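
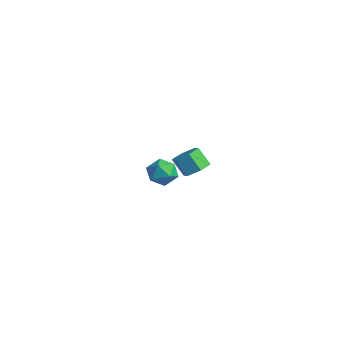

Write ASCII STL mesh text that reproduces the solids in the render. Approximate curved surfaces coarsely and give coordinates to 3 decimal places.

solid 
facet normal 0.541 0.264 -0.799
outer loop
vertex 3.751 -1.048 3.914
vertex 3.106 -0.861 3.539
vertex 3.472 -0.332 3.962
endloop
endfacet
facet normal 0.759 0.256 0.599
outer loop
vertex 3.751 -1.048 3.914
vertex 3.472 -0.332 3.962
vertex 3.14 -1.347 4.816
endloop
endfacet
facet normal 0.760 0.255 0.598
outer loop
vertex 3.14 -1.347 4.816
vertex 3.472 -0.332 3.962
vertex 2.861 -0.631 4.865
endloop
endfacet
facet normal -0.541 -0.265 0.798
outer loop
vertex 3.14 -1.347 4.816
vertex 2.861 -0.631 4.865
vertex 2.494 -1.159 4.441
endloop
endfacet
facet normal 0.541 0.264 -0.798
outer loop
vertex 3.472 -0.332 3.962
vertex 3.106 -0.861 3.539
vertex 2.827 -0.144 3.587
endloop
endfacet
facet normal 0.066 0.933 0.354
outer loop
vertex 3.472 -0.332 3.962
vertex 2.827 -0.144 3.587
vertex 2.861 -0.631 4.865
endloop
endfacet
facet normal 0.066 0.933 0.354
outer loop
vertex 2.861 -0.631 4.865
vertex 2.827 -0.144 3.587
vertex 2.215 -0.443 4.489
endloop
endfacet
facet normal -0.541 -0.264 0.798
outer loop
vertex 2.861 -0.631 4.865
vertex 2.215 -0.443 4.489
vertex 2.494 -1.159 4.441
endloop
endfacet
facet normal 0.541 0.264 -0.799
outer loop
vertex 2.827 -0.144 3.587
vertex 3.106 -0.861 3.539
vertex 2.46 -0.673 3.164
endloop
endfacet
facet normal -0.693 0.677 -0.246
outer loop
vertex 2.827 -0.144 3.587
vertex 2.46 -0.673 3.164
vertex 2.215 -0.443 4.489
endloop
endfacet
facet normal -0.694 0.677 -0.246
outer loop
vertex 2.215 -0.443 4.489
vertex 2.46 -0.673 3.164
vertex 1.849 -0.972 4.066
endloop
endfacet
facet normal -0.541 -0.264 0.799
outer loop
vertex 2.215 -0.443 4.489
vertex 1.849 -0.972 4.066
vertex 2.494 -1.159 4.441
endloop
endfacet
facet normal 0.541 0.265 -0.798
outer loop
vertex 2.46 -0.673 3.164
vertex 3.106 -0.861 3.539
vertex 2.739 -1.389 3.115
endloop
endfacet
facet normal -0.759 -0.255 -0.599
outer loop
vertex 2.46 -0.673 3.164
vertex 2.739 -1.389 3.115
vertex 1.849 -0.972 4.066
endloop
endfacet
facet normal -0.759 -0.256 -0.598
outer loop
vertex 1.849 -0.972 4.066
vertex 2.739 -1.389 3.115
vertex 2.128 -1.688 4.018
endloop
endfacet
facet normal -0.541 -0.264 0.799
outer loop
vertex 1.849 -0.972 4.066
vertex 2.128 -1.688 4.018
vertex 2.494 -1.159 4.441
endloop
endfacet
facet normal 0.541 0.264 -0.798
outer loop
vertex 2.739 -1.389 3.115
vertex 3.106 -0.861 3.539
vertex 3.385 -1.577 3.491
endloop
endfacet
facet normal -0.066 -0.933 -0.353
outer loop
vertex 2.739 -1.389 3.115
vertex 3.385 -1.577 3.491
vertex 2.128 -1.688 4.018
endloop
endfacet
facet normal -0.066 -0.933 -0.354
outer loop
vertex 2.128 -1.688 4.018
vertex 3.385 -1.577 3.491
vertex 2.773 -1.876 4.393
endloop
endfacet
facet normal -0.541 -0.264 0.798
outer loop
vertex 2.128 -1.688 4.018
vertex 2.773 -1.876 4.393
vertex 2.494 -1.159 4.441
endloop
endfacet
facet normal 0.541 0.264 -0.799
outer loop
vertex 3.385 -1.577 3.491
vertex 3.106 -0.861 3.539
vertex 3.751 -1.048 3.914
endloop
endfacet
facet normal 0.694 -0.677 0.246
outer loop
vertex 3.385 -1.577 3.491
vertex 3.751 -1.048 3.914
vertex 2.773 -1.876 4.393
endloop
endfacet
facet normal 0.694 -0.677 0.245
outer loop
vertex 2.773 -1.876 4.393
vertex 3.751 -1.048 3.914
vertex 3.14 -1.347 4.816
endloop
endfacet
facet normal -0.541 -0.264 0.799
outer loop
vertex 2.773 -1.876 4.393
vertex 3.14 -1.347 4.816
vertex 2.494 -1.159 4.441
endloop
endfacet
facet normal -0.823 0.491 0.287
outer loop
vertex -4.168 2.094 -0.972
vertex -4.694 1.337 -1.186
vertex -4.334 1.432 -0.316
endloop
endfacet
facet normal -0.252 0.712 0.655
outer loop
vertex -4.168 2.094 -0.972
vertex -4.334 1.432 -0.316
vertex -3.471 1.812 -0.397
endloop
endfacet
facet normal 0.230 0.955 0.189
outer loop
vertex -4.168 2.094 -0.972
vertex -3.471 1.812 -0.397
vertex -3.298 1.952 -1.316
endloop
endfacet
facet normal -0.041 0.883 -0.467
outer loop
vertex -4.168 2.094 -0.972
vertex -3.298 1.952 -1.316
vertex -4.054 1.659 -1.804
endloop
endfacet
facet normal -0.692 0.596 -0.407
outer loop
vertex -4.168 2.094 -0.972
vertex -4.054 1.659 -1.804
vertex -4.694 1.337 -1.186
endloop
endfacet
facet normal 0.028 0.147 0.989
outer loop
vertex -3.471 1.812 -0.397
vertex -4.334 1.432 -0.316
vertex -3.566 0.881 -0.256
endloop
endfacet
facet normal -0.895 -0.212 0.393
outer loop
vertex -4.334 1.432 -0.316
vertex -4.694 1.337 -1.186
vertex -4.322 0.588 -0.744
endloop
endfacet
facet normal -0.683 -0.041 -0.729
outer loop
vertex -4.694 1.337 -1.186
vertex -4.054 1.659 -1.804
vertex -4.149 0.728 -1.663
endloop
endfacet
facet normal 0.369 0.425 -0.827
outer loop
vertex -4.054 1.659 -1.804
vertex -3.298 1.952 -1.316
vertex -3.286 1.108 -1.744
endloop
endfacet
facet normal 0.808 0.540 0.234
outer loop
vertex -3.298 1.952 -1.316
vertex -3.471 1.812 -0.397
vertex -2.926 1.203 -0.874
endloop
endfacet
facet normal 0.041 -0.883 0.467
outer loop
vertex -3.452 0.446 -1.088
vertex -3.566 0.881 -0.256
vertex -4.322 0.588 -0.744
endloop
endfacet
facet normal -0.230 -0.955 -0.189
outer loop
vertex -3.452 0.446 -1.088
vertex -4.322 0.588 -0.744
vertex -4.149 0.728 -1.663
endloop
endfacet
facet normal 0.252 -0.712 -0.655
outer loop
vertex -3.452 0.446 -1.088
vertex -4.149 0.728 -1.663
vertex -3.286 1.108 -1.744
endloop
endfacet
facet normal 0.823 -0.491 -0.287
outer loop
vertex -3.452 0.446 -1.088
vertex -3.286 1.108 -1.744
vertex -2.926 1.203 -0.874
endloop
endfacet
facet normal 0.692 -0.596 0.407
outer loop
vertex -3.452 0.446 -1.088
vertex -2.926 1.203 -0.874
vertex -3.566 0.881 -0.256
endloop
endfacet
facet normal -0.369 -0.425 0.827
outer loop
vertex -4.322 0.588 -0.744
vertex -3.566 0.881 -0.256
vertex -4.334 1.432 -0.316
endloop
endfacet
facet normal -0.808 -0.540 -0.234
outer loop
vertex -4.149 0.728 -1.663
vertex -4.322 0.588 -0.744
vertex -4.694 1.337 -1.186
endloop
endfacet
facet normal -0.028 -0.147 -0.989
outer loop
vertex -3.286 1.108 -1.744
vertex -4.149 0.728 -1.663
vertex -4.054 1.659 -1.804
endloop
endfacet
facet normal 0.895 0.212 -0.393
outer loop
vertex -2.926 1.203 -0.874
vertex -3.286 1.108 -1.744
vertex -3.298 1.952 -1.316
endloop
endfacet
facet normal 0.683 0.041 0.729
outer loop
vertex -3.566 0.881 -0.256
vertex -2.926 1.203 -0.874
vertex -3.471 1.812 -0.397
endloop
endfacet

endsolid


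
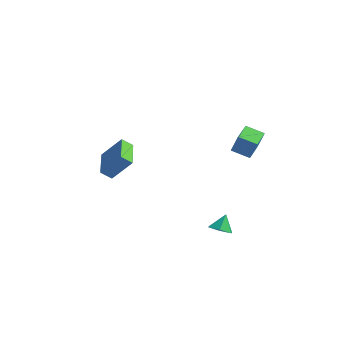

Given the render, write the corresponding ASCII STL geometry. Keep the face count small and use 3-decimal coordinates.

solid 
facet normal -0.929 -0.191 0.316
outer loop
vertex 3.493 -1.44 4.233
vertex 3.216 -0.028 4.274
vertex 3.061 -1.487 2.934
endloop
endfacet
facet normal 0.192 -0.981 -0.028
outer loop
vertex 4.204 -1.252 2.546
vertex 3.493 -1.44 4.233
vertex 3.061 -1.487 2.934
endloop
endfacet
facet normal -0.929 -0.191 0.316
outer loop
vertex 3.061 -1.487 2.934
vertex 3.216 -0.028 4.274
vertex 2.784 -0.075 2.975
endloop
endfacet
facet normal -0.315 -0.034 -0.948
outer loop
vertex 2.784 -0.075 2.975
vertex 4.204 -1.252 2.546
vertex 3.061 -1.487 2.934
endloop
endfacet
facet normal 0.315 0.034 0.948
outer loop
vertex 3.493 -1.44 4.233
vertex 4.359 0.207 3.886
vertex 3.216 -0.028 4.274
endloop
endfacet
facet normal 0.192 -0.981 -0.028
outer loop
vertex 4.636 -1.205 3.845
vertex 3.493 -1.44 4.233
vertex 4.204 -1.252 2.546
endloop
endfacet
facet normal 0.315 0.034 0.948
outer loop
vertex 4.636 -1.205 3.845
vertex 4.359 0.207 3.886
vertex 3.493 -1.44 4.233
endloop
endfacet
facet normal -0.192 0.981 0.028
outer loop
vertex 3.216 -0.028 4.274
vertex 4.359 0.207 3.886
vertex 2.784 -0.075 2.975
endloop
endfacet
facet normal -0.315 -0.034 -0.948
outer loop
vertex 3.927 0.16 2.587
vertex 4.204 -1.252 2.546
vertex 2.784 -0.075 2.975
endloop
endfacet
facet normal -0.192 0.981 0.028
outer loop
vertex 2.784 -0.075 2.975
vertex 4.359 0.207 3.886
vertex 3.927 0.16 2.587
endloop
endfacet
facet normal 0.929 0.191 -0.316
outer loop
vertex 3.927 0.16 2.587
vertex 4.636 -1.205 3.845
vertex 4.204 -1.252 2.546
endloop
endfacet
facet normal 0.929 0.191 -0.316
outer loop
vertex 4.359 0.207 3.886
vertex 4.636 -1.205 3.845
vertex 3.927 0.16 2.587
endloop
endfacet
facet normal -0.004 -0.584 -0.812
outer loop
vertex 4.309 -3.524 -2.64
vertex 3.508 -3.426 -2.707
vertex 4.012 -2.912 -3.079
endloop
endfacet
facet normal 0.796 0.557 0.237
outer loop
vertex 4.309 -3.524 -2.64
vertex 4.012 -2.912 -3.079
vertex 3.512 -2.754 -1.773
endloop
endfacet
facet normal -0.004 -0.584 -0.812
outer loop
vertex 4.012 -2.912 -3.079
vertex 3.508 -3.426 -2.707
vertex 3.21 -2.814 -3.146
endloop
endfacet
facet normal 0.127 0.989 -0.071
outer loop
vertex 4.012 -2.912 -3.079
vertex 3.21 -2.814 -3.146
vertex 3.512 -2.754 -1.773
endloop
endfacet
facet normal -0.004 -0.584 -0.812
outer loop
vertex 3.21 -2.814 -3.146
vertex 3.508 -3.426 -2.707
vertex 2.707 -3.328 -2.774
endloop
endfacet
facet normal -0.667 0.736 0.115
outer loop
vertex 3.21 -2.814 -3.146
vertex 2.707 -3.328 -2.774
vertex 3.512 -2.754 -1.773
endloop
endfacet
facet normal -0.004 -0.584 -0.812
outer loop
vertex 2.707 -3.328 -2.774
vertex 3.508 -3.426 -2.707
vertex 3.004 -3.94 -2.335
endloop
endfacet
facet normal -0.792 0.051 0.608
outer loop
vertex 2.707 -3.328 -2.774
vertex 3.004 -3.94 -2.335
vertex 3.512 -2.754 -1.773
endloop
endfacet
facet normal -0.004 -0.584 -0.812
outer loop
vertex 3.004 -3.94 -2.335
vertex 3.508 -3.426 -2.707
vertex 3.806 -4.038 -2.268
endloop
endfacet
facet normal -0.123 -0.381 0.916
outer loop
vertex 3.004 -3.94 -2.335
vertex 3.806 -4.038 -2.268
vertex 3.512 -2.754 -1.773
endloop
endfacet
facet normal -0.004 -0.584 -0.812
outer loop
vertex 3.806 -4.038 -2.268
vertex 3.508 -3.426 -2.707
vertex 4.309 -3.524 -2.64
endloop
endfacet
facet normal 0.671 -0.128 0.730
outer loop
vertex 3.806 -4.038 -2.268
vertex 4.309 -3.524 -2.64
vertex 3.512 -2.754 -1.773
endloop
endfacet
facet normal -0.582 -0.277 -0.765
outer loop
vertex -4.254 -4.239 -0.018
vertex -5.31 -2.489 0.152
vertex -3.694 -3.845 -0.587
endloop
endfacet
facet normal 0.515 -0.853 -0.084
outer loop
vertex -2.57 -3.311 0.888
vertex -4.254 -4.239 -0.018
vertex -3.694 -3.845 -0.587
endloop
endfacet
facet normal -0.582 -0.277 -0.764
outer loop
vertex -3.694 -3.845 -0.587
vertex -5.31 -2.489 0.152
vertex -4.75 -2.096 -0.417
endloop
endfacet
facet normal 0.629 0.442 -0.639
outer loop
vertex -4.75 -2.096 -0.417
vertex -2.57 -3.311 0.888
vertex -3.694 -3.845 -0.587
endloop
endfacet
facet normal -0.629 -0.442 0.639
outer loop
vertex -4.254 -4.239 -0.018
vertex -4.186 -1.955 1.627
vertex -5.31 -2.489 0.152
endloop
endfacet
facet normal 0.515 -0.853 -0.083
outer loop
vertex -3.13 -3.704 1.457
vertex -4.254 -4.239 -0.018
vertex -2.57 -3.311 0.888
endloop
endfacet
facet normal -0.629 -0.442 0.640
outer loop
vertex -3.13 -3.704 1.457
vertex -4.186 -1.955 1.627
vertex -4.254 -4.239 -0.018
endloop
endfacet
facet normal -0.515 0.853 0.083
outer loop
vertex -5.31 -2.489 0.152
vertex -4.186 -1.955 1.627
vertex -4.75 -2.096 -0.417
endloop
endfacet
facet normal 0.629 0.442 -0.640
outer loop
vertex -3.626 -1.561 1.058
vertex -2.57 -3.311 0.888
vertex -4.75 -2.096 -0.417
endloop
endfacet
facet normal -0.515 0.853 0.083
outer loop
vertex -4.75 -2.096 -0.417
vertex -4.186 -1.955 1.627
vertex -3.626 -1.561 1.058
endloop
endfacet
facet normal 0.582 0.277 0.764
outer loop
vertex -3.626 -1.561 1.058
vertex -3.13 -3.704 1.457
vertex -2.57 -3.311 0.888
endloop
endfacet
facet normal 0.582 0.277 0.765
outer loop
vertex -4.186 -1.955 1.627
vertex -3.13 -3.704 1.457
vertex -3.626 -1.561 1.058
endloop
endfacet

endsolid


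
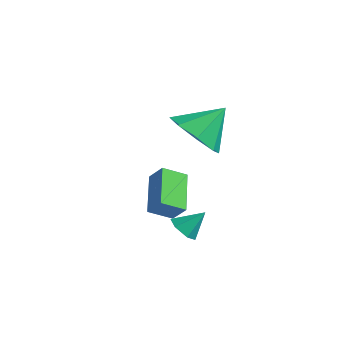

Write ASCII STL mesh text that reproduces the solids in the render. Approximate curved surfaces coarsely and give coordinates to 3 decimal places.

solid 
facet normal -0.307 -0.692 -0.653
outer loop
vertex 1.88 0.556 2.269
vertex 1.231 1.275 1.813
vertex 2.245 0.967 1.662
endloop
endfacet
facet normal 0.871 -0.050 0.490
outer loop
vertex 1.88 0.556 2.269
vertex 2.245 0.967 1.662
vertex 1.689 2.305 2.787
endloop
endfacet
facet normal -0.307 -0.691 -0.654
outer loop
vertex 2.245 0.967 1.662
vertex 1.231 1.275 1.813
vertex 2.016 1.559 1.144
endloop
endfacet
facet normal 0.928 0.373 0.016
outer loop
vertex 2.245 0.967 1.662
vertex 2.016 1.559 1.144
vertex 1.689 2.305 2.787
endloop
endfacet
facet normal -0.307 -0.692 -0.654
outer loop
vertex 2.016 1.559 1.144
vertex 1.231 1.275 1.813
vertex 1.328 1.984 1.017
endloop
endfacet
facet normal 0.542 0.801 -0.256
outer loop
vertex 2.016 1.559 1.144
vertex 1.328 1.984 1.017
vertex 1.689 2.305 2.787
endloop
endfacet
facet normal -0.308 -0.692 -0.654
outer loop
vertex 1.328 1.984 1.017
vertex 1.231 1.275 1.813
vertex 0.583 1.994 1.357
endloop
endfacet
facet normal -0.062 0.984 -0.166
outer loop
vertex 1.328 1.984 1.017
vertex 0.583 1.994 1.357
vertex 1.689 2.305 2.787
endloop
endfacet
facet normal -0.307 -0.691 -0.654
outer loop
vertex 0.583 1.994 1.357
vertex 1.231 1.275 1.813
vertex 0.218 1.582 1.964
endloop
endfacet
facet normal -0.531 0.815 0.234
outer loop
vertex 0.583 1.994 1.357
vertex 0.218 1.582 1.964
vertex 1.689 2.305 2.787
endloop
endfacet
facet normal -0.307 -0.692 -0.654
outer loop
vertex 0.218 1.582 1.964
vertex 1.231 1.275 1.813
vertex 0.446 0.991 2.482
endloop
endfacet
facet normal -0.588 0.393 0.707
outer loop
vertex 0.218 1.582 1.964
vertex 0.446 0.991 2.482
vertex 1.689 2.305 2.787
endloop
endfacet
facet normal -0.307 -0.691 -0.654
outer loop
vertex 0.446 0.991 2.482
vertex 1.231 1.275 1.813
vertex 1.134 0.566 2.608
endloop
endfacet
facet normal -0.202 -0.036 0.979
outer loop
vertex 0.446 0.991 2.482
vertex 1.134 0.566 2.608
vertex 1.689 2.305 2.787
endloop
endfacet
facet normal -0.307 -0.692 -0.654
outer loop
vertex 1.134 0.566 2.608
vertex 1.231 1.275 1.813
vertex 1.88 0.556 2.269
endloop
endfacet
facet normal 0.401 -0.220 0.889
outer loop
vertex 1.134 0.566 2.608
vertex 1.88 0.556 2.269
vertex 1.689 2.305 2.787
endloop
endfacet
facet normal -0.638 -0.043 -0.769
outer loop
vertex -0.208 0.634 -2.175
vertex -1.122 1.835 -1.484
vertex 0.32 1.309 -2.65
endloop
endfacet
facet normal 0.550 -0.724 -0.416
outer loop
vertex 0.862 1.345 -1.996
vertex -0.208 0.634 -2.175
vertex 0.32 1.309 -2.65
endloop
endfacet
facet normal -0.638 -0.043 -0.769
outer loop
vertex 0.32 1.309 -2.65
vertex -1.122 1.835 -1.484
vertex -0.594 2.51 -1.959
endloop
endfacet
facet normal 0.539 0.689 -0.485
outer loop
vertex -0.594 2.51 -1.959
vertex 0.862 1.345 -1.996
vertex 0.32 1.309 -2.65
endloop
endfacet
facet normal -0.539 -0.689 0.485
outer loop
vertex -0.208 0.634 -2.175
vertex -0.58 1.871 -0.83
vertex -1.122 1.835 -1.484
endloop
endfacet
facet normal 0.550 -0.724 -0.416
outer loop
vertex 0.334 0.67 -1.521
vertex -0.208 0.634 -2.175
vertex 0.862 1.345 -1.996
endloop
endfacet
facet normal -0.539 -0.689 0.485
outer loop
vertex 0.334 0.67 -1.521
vertex -0.58 1.871 -0.83
vertex -0.208 0.634 -2.175
endloop
endfacet
facet normal -0.550 0.724 0.416
outer loop
vertex -1.122 1.835 -1.484
vertex -0.58 1.871 -0.83
vertex -0.594 2.51 -1.959
endloop
endfacet
facet normal 0.539 0.689 -0.485
outer loop
vertex -0.052 2.546 -1.305
vertex 0.862 1.345 -1.996
vertex -0.594 2.51 -1.959
endloop
endfacet
facet normal -0.550 0.724 0.416
outer loop
vertex -0.594 2.51 -1.959
vertex -0.58 1.871 -0.83
vertex -0.052 2.546 -1.305
endloop
endfacet
facet normal 0.638 0.043 0.769
outer loop
vertex -0.052 2.546 -1.305
vertex 0.334 0.67 -1.521
vertex 0.862 1.345 -1.996
endloop
endfacet
facet normal 0.638 0.043 0.769
outer loop
vertex -0.58 1.871 -0.83
vertex 0.334 0.67 -1.521
vertex -0.052 2.546 -1.305
endloop
endfacet
facet normal -0.422 -0.609 -0.671
outer loop
vertex 2.034 0.341 -2.354
vertex 1.597 0.253 -1.999
vertex 1.577 0.681 -2.375
endloop
endfacet
facet normal 0.566 0.737 -0.369
outer loop
vertex 2.034 0.341 -2.354
vertex 1.577 0.681 -2.375
vertex 2.023 0.867 -1.321
endloop
endfacet
facet normal -0.422 -0.609 -0.671
outer loop
vertex 1.577 0.681 -2.375
vertex 1.597 0.253 -1.999
vertex 1.14 0.593 -2.02
endloop
endfacet
facet normal -0.248 0.967 -0.066
outer loop
vertex 1.577 0.681 -2.375
vertex 1.14 0.593 -2.02
vertex 2.023 0.867 -1.321
endloop
endfacet
facet normal -0.422 -0.608 -0.673
outer loop
vertex 1.14 0.593 -2.02
vertex 1.597 0.253 -1.999
vertex 1.159 0.164 -1.644
endloop
endfacet
facet normal -0.628 0.497 0.599
outer loop
vertex 1.14 0.593 -2.02
vertex 1.159 0.164 -1.644
vertex 2.023 0.867 -1.321
endloop
endfacet
facet normal -0.422 -0.608 -0.673
outer loop
vertex 1.159 0.164 -1.644
vertex 1.597 0.253 -1.999
vertex 1.616 -0.176 -1.623
endloop
endfacet
facet normal -0.194 -0.202 0.960
outer loop
vertex 1.159 0.164 -1.644
vertex 1.616 -0.176 -1.623
vertex 2.023 0.867 -1.321
endloop
endfacet
facet normal -0.422 -0.608 -0.673
outer loop
vertex 1.616 -0.176 -1.623
vertex 1.597 0.253 -1.999
vertex 2.054 -0.087 -1.978
endloop
endfacet
facet normal 0.619 -0.432 0.656
outer loop
vertex 1.616 -0.176 -1.623
vertex 2.054 -0.087 -1.978
vertex 2.023 0.867 -1.321
endloop
endfacet
facet normal -0.422 -0.609 -0.671
outer loop
vertex 2.054 -0.087 -1.978
vertex 1.597 0.253 -1.999
vertex 2.034 0.341 -2.354
endloop
endfacet
facet normal 0.999 0.039 -0.009
outer loop
vertex 2.054 -0.087 -1.978
vertex 2.034 0.341 -2.354
vertex 2.023 0.867 -1.321
endloop
endfacet

endsolid


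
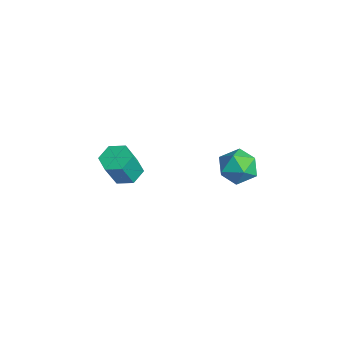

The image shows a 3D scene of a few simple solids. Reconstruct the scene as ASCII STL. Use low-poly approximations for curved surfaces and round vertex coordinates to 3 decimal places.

solid 
facet normal -0.226 0.396 -0.890
outer loop
vertex -1.177 0.758 -3.171
vertex -1.886 0.737 -3.0
vertex -1.489 1.328 -2.838
endloop
endfacet
facet normal 0.875 0.484 -0.008
outer loop
vertex -1.177 0.758 -3.171
vertex -1.489 1.328 -2.838
vertex -0.825 0.145 -1.792
endloop
endfacet
facet normal 0.875 0.484 -0.008
outer loop
vertex -0.825 0.145 -1.792
vertex -1.489 1.328 -2.838
vertex -1.137 0.714 -1.459
endloop
endfacet
facet normal 0.228 -0.396 0.890
outer loop
vertex -0.825 0.145 -1.792
vertex -1.137 0.714 -1.459
vertex -1.534 0.123 -1.62
endloop
endfacet
facet normal -0.227 0.396 -0.890
outer loop
vertex -1.489 1.328 -2.838
vertex -1.886 0.737 -3.0
vertex -2.198 1.306 -2.667
endloop
endfacet
facet normal 0.066 0.918 0.392
outer loop
vertex -1.489 1.328 -2.838
vertex -2.198 1.306 -2.667
vertex -1.137 0.714 -1.459
endloop
endfacet
facet normal 0.068 0.918 0.391
outer loop
vertex -1.137 0.714 -1.459
vertex -2.198 1.306 -2.667
vertex -1.846 0.693 -1.287
endloop
endfacet
facet normal 0.228 -0.395 0.890
outer loop
vertex -1.137 0.714 -1.459
vertex -1.846 0.693 -1.287
vertex -1.534 0.123 -1.62
endloop
endfacet
facet normal -0.228 0.396 -0.890
outer loop
vertex -2.198 1.306 -2.667
vertex -1.886 0.737 -3.0
vertex -2.595 0.715 -2.828
endloop
endfacet
facet normal -0.808 0.434 0.399
outer loop
vertex -2.198 1.306 -2.667
vertex -2.595 0.715 -2.828
vertex -1.846 0.693 -1.287
endloop
endfacet
facet normal -0.808 0.433 0.399
outer loop
vertex -1.846 0.693 -1.287
vertex -2.595 0.715 -2.828
vertex -2.243 0.102 -1.449
endloop
endfacet
facet normal 0.226 -0.396 0.890
outer loop
vertex -1.846 0.693 -1.287
vertex -2.243 0.102 -1.449
vertex -1.534 0.123 -1.62
endloop
endfacet
facet normal -0.228 0.396 -0.890
outer loop
vertex -2.595 0.715 -2.828
vertex -1.886 0.737 -3.0
vertex -2.283 0.146 -3.161
endloop
endfacet
facet normal -0.875 -0.484 0.008
outer loop
vertex -2.595 0.715 -2.828
vertex -2.283 0.146 -3.161
vertex -2.243 0.102 -1.449
endloop
endfacet
facet normal -0.875 -0.484 0.008
outer loop
vertex -2.243 0.102 -1.449
vertex -2.283 0.146 -3.161
vertex -1.931 -0.468 -1.782
endloop
endfacet
facet normal 0.226 -0.396 0.890
outer loop
vertex -2.243 0.102 -1.449
vertex -1.931 -0.468 -1.782
vertex -1.534 0.123 -1.62
endloop
endfacet
facet normal -0.228 0.395 -0.890
outer loop
vertex -2.283 0.146 -3.161
vertex -1.886 0.737 -3.0
vertex -1.574 0.167 -3.333
endloop
endfacet
facet normal -0.068 -0.918 -0.391
outer loop
vertex -2.283 0.146 -3.161
vertex -1.574 0.167 -3.333
vertex -1.931 -0.468 -1.782
endloop
endfacet
facet normal -0.066 -0.918 -0.391
outer loop
vertex -1.931 -0.468 -1.782
vertex -1.574 0.167 -3.333
vertex -1.222 -0.446 -1.953
endloop
endfacet
facet normal 0.227 -0.396 0.890
outer loop
vertex -1.931 -0.468 -1.782
vertex -1.222 -0.446 -1.953
vertex -1.534 0.123 -1.62
endloop
endfacet
facet normal -0.226 0.396 -0.890
outer loop
vertex -1.574 0.167 -3.333
vertex -1.886 0.737 -3.0
vertex -1.177 0.758 -3.171
endloop
endfacet
facet normal 0.808 -0.434 -0.399
outer loop
vertex -1.574 0.167 -3.333
vertex -1.177 0.758 -3.171
vertex -1.222 -0.446 -1.953
endloop
endfacet
facet normal 0.808 -0.434 -0.399
outer loop
vertex -1.222 -0.446 -1.953
vertex -1.177 0.758 -3.171
vertex -0.825 0.145 -1.792
endloop
endfacet
facet normal 0.228 -0.396 0.890
outer loop
vertex -1.222 -0.446 -1.953
vertex -0.825 0.145 -1.792
vertex -1.534 0.123 -1.62
endloop
endfacet
facet normal -0.798 0.600 0.056
outer loop
vertex 2.988 4.17 0.448
vertex 2.459 3.481 0.287
vertex 2.674 3.689 1.118
endloop
endfacet
facet normal -0.271 0.838 0.474
outer loop
vertex 2.988 4.17 0.448
vertex 2.674 3.689 1.118
vertex 3.515 3.958 1.124
endloop
endfacet
facet normal 0.301 0.952 0.064
outer loop
vertex 2.988 4.17 0.448
vertex 3.515 3.958 1.124
vertex 3.821 3.917 0.296
endloop
endfacet
facet normal 0.127 0.784 -0.608
outer loop
vertex 2.988 4.17 0.448
vertex 3.821 3.917 0.296
vertex 3.168 3.622 -0.221
endloop
endfacet
facet normal -0.551 0.566 -0.612
outer loop
vertex 2.988 4.17 0.448
vertex 3.168 3.622 -0.221
vertex 2.459 3.481 0.287
endloop
endfacet
facet normal -0.110 0.322 0.940
outer loop
vertex 3.515 3.958 1.124
vertex 2.674 3.689 1.118
vertex 3.312 3.138 1.381
endloop
endfacet
facet normal -0.962 -0.062 0.265
outer loop
vertex 2.674 3.689 1.118
vertex 2.459 3.481 0.287
vertex 2.659 2.843 0.864
endloop
endfacet
facet normal -0.563 -0.117 -0.818
outer loop
vertex 2.459 3.481 0.287
vertex 3.168 3.622 -0.221
vertex 2.965 2.802 0.036
endloop
endfacet
facet normal 0.536 0.234 -0.811
outer loop
vertex 3.168 3.622 -0.221
vertex 3.821 3.917 0.296
vertex 3.806 3.071 0.042
endloop
endfacet
facet normal 0.817 0.506 0.277
outer loop
vertex 3.821 3.917 0.296
vertex 3.515 3.958 1.124
vertex 4.021 3.279 0.873
endloop
endfacet
facet normal -0.127 -0.784 0.608
outer loop
vertex 3.492 2.59 0.712
vertex 3.312 3.138 1.381
vertex 2.659 2.843 0.864
endloop
endfacet
facet normal -0.301 -0.952 -0.064
outer loop
vertex 3.492 2.59 0.712
vertex 2.659 2.843 0.864
vertex 2.965 2.802 0.036
endloop
endfacet
facet normal 0.271 -0.838 -0.474
outer loop
vertex 3.492 2.59 0.712
vertex 2.965 2.802 0.036
vertex 3.806 3.071 0.042
endloop
endfacet
facet normal 0.798 -0.600 -0.056
outer loop
vertex 3.492 2.59 0.712
vertex 3.806 3.071 0.042
vertex 4.021 3.279 0.873
endloop
endfacet
facet normal 0.551 -0.566 0.612
outer loop
vertex 3.492 2.59 0.712
vertex 4.021 3.279 0.873
vertex 3.312 3.138 1.381
endloop
endfacet
facet normal -0.536 -0.234 0.811
outer loop
vertex 2.659 2.843 0.864
vertex 3.312 3.138 1.381
vertex 2.674 3.689 1.118
endloop
endfacet
facet normal -0.817 -0.506 -0.277
outer loop
vertex 2.965 2.802 0.036
vertex 2.659 2.843 0.864
vertex 2.459 3.481 0.287
endloop
endfacet
facet normal 0.110 -0.322 -0.940
outer loop
vertex 3.806 3.071 0.042
vertex 2.965 2.802 0.036
vertex 3.168 3.622 -0.221
endloop
endfacet
facet normal 0.962 0.062 -0.265
outer loop
vertex 4.021 3.279 0.873
vertex 3.806 3.071 0.042
vertex 3.821 3.917 0.296
endloop
endfacet
facet normal 0.563 0.117 0.818
outer loop
vertex 3.312 3.138 1.381
vertex 4.021 3.279 0.873
vertex 3.515 3.958 1.124
endloop
endfacet

endsolid


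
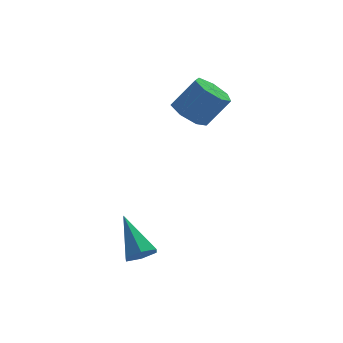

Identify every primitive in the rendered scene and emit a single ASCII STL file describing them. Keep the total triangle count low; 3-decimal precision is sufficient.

solid 
facet normal -0.610 0.091 -0.787
outer loop
vertex 0.917 0.272 0.246
vertex 0.405 0.82 0.706
vertex 1.094 1.013 0.194
endloop
endfacet
facet normal 0.758 -0.224 -0.612
outer loop
vertex 0.917 0.272 0.246
vertex 1.094 1.013 0.194
vertex 1.868 0.132 1.475
endloop
endfacet
facet normal 0.758 -0.224 -0.612
outer loop
vertex 1.868 0.132 1.475
vertex 1.094 1.013 0.194
vertex 2.045 0.873 1.423
endloop
endfacet
facet normal 0.609 -0.090 0.788
outer loop
vertex 1.868 0.132 1.475
vertex 2.045 0.873 1.423
vertex 1.355 0.68 1.934
endloop
endfacet
facet normal -0.610 0.090 -0.787
outer loop
vertex 1.094 1.013 0.194
vertex 0.405 0.82 0.706
vertex 0.752 1.609 0.527
endloop
endfacet
facet normal 0.654 0.619 -0.436
outer loop
vertex 1.094 1.013 0.194
vertex 0.752 1.609 0.527
vertex 2.045 0.873 1.423
endloop
endfacet
facet normal 0.654 0.619 -0.436
outer loop
vertex 2.045 0.873 1.423
vertex 0.752 1.609 0.527
vertex 1.703 1.469 1.756
endloop
endfacet
facet normal 0.609 -0.091 0.788
outer loop
vertex 2.045 0.873 1.423
vertex 1.703 1.469 1.756
vertex 1.355 0.68 1.934
endloop
endfacet
facet normal -0.609 0.089 -0.788
outer loop
vertex 0.752 1.609 0.527
vertex 0.405 0.82 0.706
vertex 0.148 1.611 0.994
endloop
endfacet
facet normal 0.057 0.996 0.069
outer loop
vertex 0.752 1.609 0.527
vertex 0.148 1.611 0.994
vertex 1.703 1.469 1.756
endloop
endfacet
facet normal 0.057 0.996 0.069
outer loop
vertex 1.703 1.469 1.756
vertex 0.148 1.611 0.994
vertex 1.099 1.471 2.223
endloop
endfacet
facet normal 0.609 -0.091 0.788
outer loop
vertex 1.703 1.469 1.756
vertex 1.099 1.471 2.223
vertex 1.355 0.68 1.934
endloop
endfacet
facet normal -0.609 0.089 -0.788
outer loop
vertex 0.148 1.611 0.994
vertex 0.405 0.82 0.706
vertex -0.263 1.017 1.244
endloop
endfacet
facet normal -0.583 0.623 0.522
outer loop
vertex 0.148 1.611 0.994
vertex -0.263 1.017 1.244
vertex 1.099 1.471 2.223
endloop
endfacet
facet normal -0.583 0.623 0.522
outer loop
vertex 1.099 1.471 2.223
vertex -0.263 1.017 1.244
vertex 0.688 0.877 2.473
endloop
endfacet
facet normal 0.610 -0.090 0.787
outer loop
vertex 1.099 1.471 2.223
vertex 0.688 0.877 2.473
vertex 1.355 0.68 1.934
endloop
endfacet
facet normal -0.609 0.089 -0.788
outer loop
vertex -0.263 1.017 1.244
vertex 0.405 0.82 0.706
vertex -0.171 0.275 1.089
endloop
endfacet
facet normal -0.784 -0.219 0.581
outer loop
vertex -0.263 1.017 1.244
vertex -0.171 0.275 1.089
vertex 0.688 0.877 2.473
endloop
endfacet
facet normal -0.784 -0.219 0.581
outer loop
vertex 0.688 0.877 2.473
vertex -0.171 0.275 1.089
vertex 0.78 0.135 2.318
endloop
endfacet
facet normal 0.610 -0.089 0.787
outer loop
vertex 0.688 0.877 2.473
vertex 0.78 0.135 2.318
vertex 1.355 0.68 1.934
endloop
endfacet
facet normal -0.609 0.090 -0.788
outer loop
vertex -0.171 0.275 1.089
vertex 0.405 0.82 0.706
vertex 0.354 -0.056 0.645
endloop
endfacet
facet normal -0.394 -0.897 0.203
outer loop
vertex -0.171 0.275 1.089
vertex 0.354 -0.056 0.645
vertex 0.78 0.135 2.318
endloop
endfacet
facet normal -0.394 -0.897 0.203
outer loop
vertex 0.78 0.135 2.318
vertex 0.354 -0.056 0.645
vertex 1.305 -0.196 1.873
endloop
endfacet
facet normal 0.610 -0.090 0.787
outer loop
vertex 0.78 0.135 2.318
vertex 1.305 -0.196 1.873
vertex 1.355 0.68 1.934
endloop
endfacet
facet normal -0.610 0.090 -0.787
outer loop
vertex 0.354 -0.056 0.645
vertex 0.405 0.82 0.706
vertex 0.917 0.272 0.246
endloop
endfacet
facet normal 0.291 -0.899 -0.328
outer loop
vertex 0.354 -0.056 0.645
vertex 0.917 0.272 0.246
vertex 1.305 -0.196 1.873
endloop
endfacet
facet normal 0.292 -0.899 -0.328
outer loop
vertex 1.305 -0.196 1.873
vertex 0.917 0.272 0.246
vertex 1.868 0.132 1.475
endloop
endfacet
facet normal 0.609 -0.090 0.788
outer loop
vertex 1.305 -0.196 1.873
vertex 1.868 0.132 1.475
vertex 1.355 0.68 1.934
endloop
endfacet
facet normal 0.056 -0.782 -0.621
outer loop
vertex -2.898 -4.181 -2.894
vertex -3.385 -3.908 -3.282
vertex -2.732 -3.764 -3.404
endloop
endfacet
facet normal 0.910 0.123 0.396
outer loop
vertex -2.898 -4.181 -2.894
vertex -2.732 -3.764 -3.404
vertex -3.495 -2.392 -2.078
endloop
endfacet
facet normal 0.057 -0.783 -0.620
outer loop
vertex -2.732 -3.764 -3.404
vertex -3.385 -3.908 -3.282
vertex -3.218 -3.491 -3.793
endloop
endfacet
facet normal 0.650 0.683 -0.333
outer loop
vertex -2.732 -3.764 -3.404
vertex -3.218 -3.491 -3.793
vertex -3.495 -2.392 -2.078
endloop
endfacet
facet normal 0.057 -0.783 -0.620
outer loop
vertex -3.218 -3.491 -3.793
vertex -3.385 -3.908 -3.282
vertex -3.872 -3.635 -3.671
endloop
endfacet
facet normal -0.276 0.788 -0.550
outer loop
vertex -3.218 -3.491 -3.793
vertex -3.872 -3.635 -3.671
vertex -3.495 -2.392 -2.078
endloop
endfacet
facet normal 0.058 -0.782 -0.621
outer loop
vertex -3.872 -3.635 -3.671
vertex -3.385 -3.908 -3.282
vertex -4.038 -4.053 -3.16
endloop
endfacet
facet normal -0.943 0.331 -0.035
outer loop
vertex -3.872 -3.635 -3.671
vertex -4.038 -4.053 -3.16
vertex -3.495 -2.392 -2.078
endloop
endfacet
facet normal 0.057 -0.781 -0.622
outer loop
vertex -4.038 -4.053 -3.16
vertex -3.385 -3.908 -3.282
vertex -3.551 -4.326 -2.772
endloop
endfacet
facet normal -0.682 -0.229 0.694
outer loop
vertex -4.038 -4.053 -3.16
vertex -3.551 -4.326 -2.772
vertex -3.495 -2.392 -2.078
endloop
endfacet
facet normal 0.057 -0.781 -0.622
outer loop
vertex -3.551 -4.326 -2.772
vertex -3.385 -3.908 -3.282
vertex -2.898 -4.181 -2.894
endloop
endfacet
facet normal 0.244 -0.334 0.910
outer loop
vertex -3.551 -4.326 -2.772
vertex -2.898 -4.181 -2.894
vertex -3.495 -2.392 -2.078
endloop
endfacet

endsolid


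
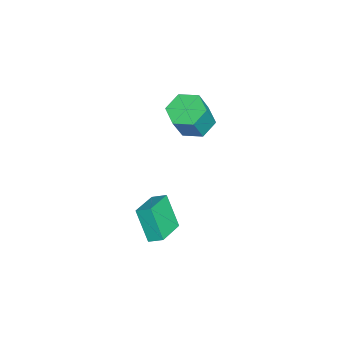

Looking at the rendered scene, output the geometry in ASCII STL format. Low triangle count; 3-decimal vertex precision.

solid 
facet normal -0.427 0.206 -0.881
outer loop
vertex 0.363 0.459 1.111
vertex -0.372 1.028 1.6
vertex 0.517 1.485 1.276
endloop
endfacet
facet normal 0.893 -0.062 -0.447
outer loop
vertex 0.363 0.459 1.111
vertex 0.517 1.485 1.276
vertex 1.186 0.063 2.811
endloop
endfacet
facet normal 0.893 -0.062 -0.447
outer loop
vertex 1.186 0.063 2.811
vertex 0.517 1.485 1.276
vertex 1.34 1.088 2.976
endloop
endfacet
facet normal 0.427 -0.206 0.881
outer loop
vertex 1.186 0.063 2.811
vertex 1.34 1.088 2.976
vertex 0.452 0.632 3.3
endloop
endfacet
facet normal -0.427 0.206 -0.881
outer loop
vertex 0.517 1.485 1.276
vertex -0.372 1.028 1.6
vertex -0.218 2.054 1.765
endloop
endfacet
facet normal 0.573 0.815 -0.087
outer loop
vertex 0.517 1.485 1.276
vertex -0.218 2.054 1.765
vertex 1.34 1.088 2.976
endloop
endfacet
facet normal 0.573 0.815 -0.087
outer loop
vertex 1.34 1.088 2.976
vertex -0.218 2.054 1.765
vertex 0.605 1.657 3.465
endloop
endfacet
facet normal 0.427 -0.205 0.881
outer loop
vertex 1.34 1.088 2.976
vertex 0.605 1.657 3.465
vertex 0.452 0.632 3.3
endloop
endfacet
facet normal -0.427 0.206 -0.880
outer loop
vertex -0.218 2.054 1.765
vertex -0.372 1.028 1.6
vertex -1.106 1.597 2.089
endloop
endfacet
facet normal -0.320 0.877 0.360
outer loop
vertex -0.218 2.054 1.765
vertex -1.106 1.597 2.089
vertex 0.605 1.657 3.465
endloop
endfacet
facet normal -0.319 0.877 0.359
outer loop
vertex 0.605 1.657 3.465
vertex -1.106 1.597 2.089
vertex -0.283 1.201 3.789
endloop
endfacet
facet normal 0.427 -0.205 0.881
outer loop
vertex 0.605 1.657 3.465
vertex -0.283 1.201 3.789
vertex 0.452 0.632 3.3
endloop
endfacet
facet normal -0.427 0.206 -0.881
outer loop
vertex -1.106 1.597 2.089
vertex -0.372 1.028 1.6
vertex -1.26 0.572 1.924
endloop
endfacet
facet normal -0.893 0.062 0.447
outer loop
vertex -1.106 1.597 2.089
vertex -1.26 0.572 1.924
vertex -0.283 1.201 3.789
endloop
endfacet
facet normal -0.893 0.062 0.447
outer loop
vertex -0.283 1.201 3.789
vertex -1.26 0.572 1.924
vertex -0.437 0.175 3.624
endloop
endfacet
facet normal 0.427 -0.206 0.881
outer loop
vertex -0.283 1.201 3.789
vertex -0.437 0.175 3.624
vertex 0.452 0.632 3.3
endloop
endfacet
facet normal -0.427 0.205 -0.881
outer loop
vertex -1.26 0.572 1.924
vertex -0.372 1.028 1.6
vertex -0.525 0.003 1.435
endloop
endfacet
facet normal -0.573 -0.815 0.087
outer loop
vertex -1.26 0.572 1.924
vertex -0.525 0.003 1.435
vertex -0.437 0.175 3.624
endloop
endfacet
facet normal -0.573 -0.815 0.087
outer loop
vertex -0.437 0.175 3.624
vertex -0.525 0.003 1.435
vertex 0.298 -0.394 3.135
endloop
endfacet
facet normal 0.427 -0.206 0.881
outer loop
vertex -0.437 0.175 3.624
vertex 0.298 -0.394 3.135
vertex 0.452 0.632 3.3
endloop
endfacet
facet normal -0.427 0.205 -0.881
outer loop
vertex -0.525 0.003 1.435
vertex -0.372 1.028 1.6
vertex 0.363 0.459 1.111
endloop
endfacet
facet normal 0.319 -0.877 -0.359
outer loop
vertex -0.525 0.003 1.435
vertex 0.363 0.459 1.111
vertex 0.298 -0.394 3.135
endloop
endfacet
facet normal 0.320 -0.877 -0.359
outer loop
vertex 0.298 -0.394 3.135
vertex 0.363 0.459 1.111
vertex 1.186 0.063 2.811
endloop
endfacet
facet normal 0.427 -0.206 0.880
outer loop
vertex 0.298 -0.394 3.135
vertex 1.186 0.063 2.811
vertex 0.452 0.632 3.3
endloop
endfacet
facet normal -0.900 0.317 -0.297
outer loop
vertex 1.696 -0.931 -2.783
vertex 1.835 -0.175 -2.397
vertex 2.492 -0.228 -4.443
endloop
endfacet
facet normal -0.161 -0.879 -0.449
outer loop
vertex 4.185 -0.825 -3.883
vertex 1.696 -0.931 -2.783
vertex 2.492 -0.228 -4.443
endloop
endfacet
facet normal -0.900 0.318 -0.297
outer loop
vertex 2.492 -0.228 -4.443
vertex 1.835 -0.175 -2.397
vertex 2.631 0.527 -4.056
endloop
endfacet
facet normal 0.404 0.357 -0.842
outer loop
vertex 2.631 0.527 -4.056
vertex 4.185 -0.825 -3.883
vertex 2.492 -0.228 -4.443
endloop
endfacet
facet normal -0.404 -0.356 0.843
outer loop
vertex 1.696 -0.931 -2.783
vertex 3.528 -0.772 -1.837
vertex 1.835 -0.175 -2.397
endloop
endfacet
facet normal -0.161 -0.879 -0.449
outer loop
vertex 3.389 -1.527 -2.224
vertex 1.696 -0.931 -2.783
vertex 4.185 -0.825 -3.883
endloop
endfacet
facet normal -0.404 -0.357 0.842
outer loop
vertex 3.389 -1.527 -2.224
vertex 3.528 -0.772 -1.837
vertex 1.696 -0.931 -2.783
endloop
endfacet
facet normal 0.161 0.879 0.449
outer loop
vertex 1.835 -0.175 -2.397
vertex 3.528 -0.772 -1.837
vertex 2.631 0.527 -4.056
endloop
endfacet
facet normal 0.404 0.356 -0.843
outer loop
vertex 4.324 -0.069 -3.497
vertex 4.185 -0.825 -3.883
vertex 2.631 0.527 -4.056
endloop
endfacet
facet normal 0.161 0.879 0.449
outer loop
vertex 2.631 0.527 -4.056
vertex 3.528 -0.772 -1.837
vertex 4.324 -0.069 -3.497
endloop
endfacet
facet normal 0.900 -0.318 0.298
outer loop
vertex 4.324 -0.069 -3.497
vertex 3.389 -1.527 -2.224
vertex 4.185 -0.825 -3.883
endloop
endfacet
facet normal 0.900 -0.318 0.297
outer loop
vertex 3.528 -0.772 -1.837
vertex 3.389 -1.527 -2.224
vertex 4.324 -0.069 -3.497
endloop
endfacet

endsolid


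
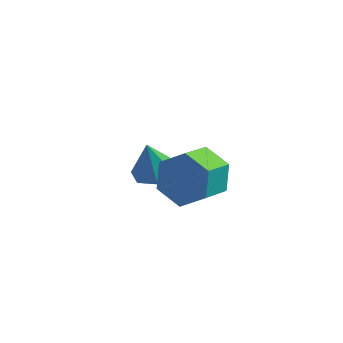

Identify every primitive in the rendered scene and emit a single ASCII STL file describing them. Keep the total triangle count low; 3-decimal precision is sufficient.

solid 
facet normal 0.331 0.801 -0.499
outer loop
vertex -0.367 -1.587 2.312
vertex -1.269 -1.041 2.59
vertex -0.389 -1.004 3.233
endloop
endfacet
facet normal 0.944 -0.269 0.193
outer loop
vertex -0.367 -1.587 2.312
vertex -0.389 -1.004 3.233
vertex -0.869 -2.804 3.071
endloop
endfacet
facet normal 0.944 -0.269 0.193
outer loop
vertex -0.869 -2.804 3.071
vertex -0.389 -1.004 3.233
vertex -0.891 -2.221 3.992
endloop
endfacet
facet normal -0.330 -0.801 0.499
outer loop
vertex -0.869 -2.804 3.071
vertex -0.891 -2.221 3.992
vertex -1.771 -2.259 3.35
endloop
endfacet
facet normal 0.331 0.801 -0.499
outer loop
vertex -0.389 -1.004 3.233
vertex -1.269 -1.041 2.59
vertex -1.291 -0.458 3.511
endloop
endfacet
facet normal 0.454 0.329 0.828
outer loop
vertex -0.389 -1.004 3.233
vertex -1.291 -0.458 3.511
vertex -0.891 -2.221 3.992
endloop
endfacet
facet normal 0.454 0.329 0.828
outer loop
vertex -0.891 -2.221 3.992
vertex -1.291 -0.458 3.511
vertex -1.793 -1.675 4.27
endloop
endfacet
facet normal -0.330 -0.800 0.500
outer loop
vertex -0.891 -2.221 3.992
vertex -1.793 -1.675 4.27
vertex -1.771 -2.259 3.35
endloop
endfacet
facet normal 0.330 0.801 -0.499
outer loop
vertex -1.291 -0.458 3.511
vertex -1.269 -1.041 2.59
vertex -2.171 -0.496 2.869
endloop
endfacet
facet normal -0.489 0.598 0.635
outer loop
vertex -1.291 -0.458 3.511
vertex -2.171 -0.496 2.869
vertex -1.793 -1.675 4.27
endloop
endfacet
facet normal -0.489 0.598 0.635
outer loop
vertex -1.793 -1.675 4.27
vertex -2.171 -0.496 2.869
vertex -2.673 -1.713 3.628
endloop
endfacet
facet normal -0.330 -0.800 0.500
outer loop
vertex -1.793 -1.675 4.27
vertex -2.673 -1.713 3.628
vertex -1.771 -2.259 3.35
endloop
endfacet
facet normal 0.330 0.801 -0.499
outer loop
vertex -2.171 -0.496 2.869
vertex -1.269 -1.041 2.59
vertex -2.149 -1.079 1.948
endloop
endfacet
facet normal -0.944 0.269 -0.193
outer loop
vertex -2.171 -0.496 2.869
vertex -2.149 -1.079 1.948
vertex -2.673 -1.713 3.628
endloop
endfacet
facet normal -0.944 0.269 -0.193
outer loop
vertex -2.673 -1.713 3.628
vertex -2.149 -1.079 1.948
vertex -2.651 -2.296 2.707
endloop
endfacet
facet normal -0.331 -0.801 0.499
outer loop
vertex -2.673 -1.713 3.628
vertex -2.651 -2.296 2.707
vertex -1.771 -2.259 3.35
endloop
endfacet
facet normal 0.330 0.800 -0.500
outer loop
vertex -2.149 -1.079 1.948
vertex -1.269 -1.041 2.59
vertex -1.247 -1.625 1.67
endloop
endfacet
facet normal -0.454 -0.329 -0.828
outer loop
vertex -2.149 -1.079 1.948
vertex -1.247 -1.625 1.67
vertex -2.651 -2.296 2.707
endloop
endfacet
facet normal -0.454 -0.329 -0.828
outer loop
vertex -2.651 -2.296 2.707
vertex -1.247 -1.625 1.67
vertex -1.749 -2.842 2.429
endloop
endfacet
facet normal -0.331 -0.801 0.499
outer loop
vertex -2.651 -2.296 2.707
vertex -1.749 -2.842 2.429
vertex -1.771 -2.259 3.35
endloop
endfacet
facet normal 0.330 0.800 -0.500
outer loop
vertex -1.247 -1.625 1.67
vertex -1.269 -1.041 2.59
vertex -0.367 -1.587 2.312
endloop
endfacet
facet normal 0.489 -0.598 -0.635
outer loop
vertex -1.247 -1.625 1.67
vertex -0.367 -1.587 2.312
vertex -1.749 -2.842 2.429
endloop
endfacet
facet normal 0.489 -0.598 -0.635
outer loop
vertex -1.749 -2.842 2.429
vertex -0.367 -1.587 2.312
vertex -0.869 -2.804 3.071
endloop
endfacet
facet normal -0.330 -0.801 0.499
outer loop
vertex -1.749 -2.842 2.429
vertex -0.869 -2.804 3.071
vertex -1.771 -2.259 3.35
endloop
endfacet
facet normal 0.229 -0.059 -0.972
outer loop
vertex -2.823 2.627 -0.85
vertex -3.621 2.156 -1.009
vertex -3.474 3.084 -1.031
endloop
endfacet
facet normal 0.370 0.747 0.553
outer loop
vertex -2.823 2.627 -0.85
vertex -3.474 3.084 -1.031
vertex -3.959 2.244 0.429
endloop
endfacet
facet normal 0.228 -0.059 -0.972
outer loop
vertex -3.474 3.084 -1.031
vertex -3.621 2.156 -1.009
vertex -4.235 2.843 -1.195
endloop
endfacet
facet normal -0.352 0.857 0.376
outer loop
vertex -3.474 3.084 -1.031
vertex -4.235 2.843 -1.195
vertex -3.959 2.244 0.429
endloop
endfacet
facet normal 0.229 -0.058 -0.972
outer loop
vertex -4.235 2.843 -1.195
vertex -3.621 2.156 -1.009
vertex -4.534 2.084 -1.22
endloop
endfacet
facet normal -0.897 0.344 0.279
outer loop
vertex -4.235 2.843 -1.195
vertex -4.534 2.084 -1.22
vertex -3.959 2.244 0.429
endloop
endfacet
facet normal 0.229 -0.060 -0.972
outer loop
vertex -4.534 2.084 -1.22
vertex -3.621 2.156 -1.009
vertex -4.145 1.38 -1.085
endloop
endfacet
facet normal -0.850 -0.405 0.336
outer loop
vertex -4.534 2.084 -1.22
vertex -4.145 1.38 -1.085
vertex -3.959 2.244 0.429
endloop
endfacet
facet normal 0.229 -0.060 -0.972
outer loop
vertex -4.145 1.38 -1.085
vertex -3.621 2.156 -1.009
vertex -3.362 1.26 -0.893
endloop
endfacet
facet normal -0.250 -0.827 0.503
outer loop
vertex -4.145 1.38 -1.085
vertex -3.362 1.26 -0.893
vertex -3.959 2.244 0.429
endloop
endfacet
facet normal 0.228 -0.060 -0.972
outer loop
vertex -3.362 1.26 -0.893
vertex -3.621 2.156 -1.009
vertex -2.773 1.815 -0.789
endloop
endfacet
facet normal 0.454 -0.604 0.655
outer loop
vertex -3.362 1.26 -0.893
vertex -2.773 1.815 -0.789
vertex -3.959 2.244 0.429
endloop
endfacet
facet normal 0.228 -0.059 -0.972
outer loop
vertex -2.773 1.815 -0.789
vertex -3.621 2.156 -1.009
vertex -2.823 2.627 -0.85
endloop
endfacet
facet normal 0.730 0.096 0.677
outer loop
vertex -2.773 1.815 -0.789
vertex -2.823 2.627 -0.85
vertex -3.959 2.244 0.429
endloop
endfacet

endsolid


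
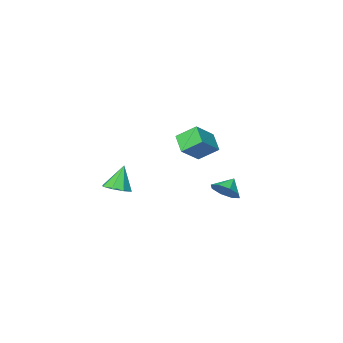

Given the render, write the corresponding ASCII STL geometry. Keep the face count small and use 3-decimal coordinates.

solid 
facet normal -0.572 0.578 0.582
outer loop
vertex 0.796 0.523 1.193
vertex 1.103 1.609 0.416
vertex -0.569 0.187 0.185
endloop
endfacet
facet normal -0.224 -0.792 0.568
outer loop
vertex 0.277 -0.669 -0.676
vertex 0.796 0.523 1.193
vertex -0.569 0.187 0.185
endloop
endfacet
facet normal -0.572 0.578 0.582
outer loop
vertex -0.569 0.187 0.185
vertex 1.103 1.609 0.416
vertex -0.262 1.273 -0.592
endloop
endfacet
facet normal -0.789 -0.194 -0.583
outer loop
vertex -0.262 1.273 -0.592
vertex 0.277 -0.669 -0.676
vertex -0.569 0.187 0.185
endloop
endfacet
facet normal 0.789 0.194 0.583
outer loop
vertex 0.796 0.523 1.193
vertex 1.949 0.753 -0.445
vertex 1.103 1.609 0.416
endloop
endfacet
facet normal -0.224 -0.792 0.568
outer loop
vertex 1.642 -0.333 0.332
vertex 0.796 0.523 1.193
vertex 0.277 -0.669 -0.676
endloop
endfacet
facet normal 0.789 0.194 0.583
outer loop
vertex 1.642 -0.333 0.332
vertex 1.949 0.753 -0.445
vertex 0.796 0.523 1.193
endloop
endfacet
facet normal 0.224 0.792 -0.568
outer loop
vertex 1.103 1.609 0.416
vertex 1.949 0.753 -0.445
vertex -0.262 1.273 -0.592
endloop
endfacet
facet normal -0.789 -0.194 -0.583
outer loop
vertex 0.584 0.417 -1.453
vertex 0.277 -0.669 -0.676
vertex -0.262 1.273 -0.592
endloop
endfacet
facet normal 0.224 0.792 -0.568
outer loop
vertex -0.262 1.273 -0.592
vertex 1.949 0.753 -0.445
vertex 0.584 0.417 -1.453
endloop
endfacet
facet normal 0.572 -0.578 -0.582
outer loop
vertex 0.584 0.417 -1.453
vertex 1.642 -0.333 0.332
vertex 0.277 -0.669 -0.676
endloop
endfacet
facet normal 0.572 -0.578 -0.582
outer loop
vertex 1.949 0.753 -0.445
vertex 1.642 -0.333 0.332
vertex 0.584 0.417 -1.453
endloop
endfacet
facet normal 0.341 0.111 -0.933
outer loop
vertex 4.472 -3.752 -4.25
vertex 3.603 -3.611 -4.551
vertex 4.287 -3.065 -4.236
endloop
endfacet
facet normal 0.665 0.164 0.728
outer loop
vertex 4.472 -3.752 -4.25
vertex 4.287 -3.065 -4.236
vertex 2.997 -3.809 -2.889
endloop
endfacet
facet normal 0.341 0.111 -0.933
outer loop
vertex 4.287 -3.065 -4.236
vertex 3.603 -3.611 -4.551
vertex 3.702 -2.698 -4.406
endloop
endfacet
facet normal 0.262 0.717 0.646
outer loop
vertex 4.287 -3.065 -4.236
vertex 3.702 -2.698 -4.406
vertex 2.997 -3.809 -2.889
endloop
endfacet
facet normal 0.341 0.111 -0.933
outer loop
vertex 3.702 -2.698 -4.406
vertex 3.603 -3.611 -4.551
vertex 3.059 -2.866 -4.661
endloop
endfacet
facet normal -0.383 0.821 0.424
outer loop
vertex 3.702 -2.698 -4.406
vertex 3.059 -2.866 -4.661
vertex 2.997 -3.809 -2.889
endloop
endfacet
facet normal 0.341 0.111 -0.934
outer loop
vertex 3.059 -2.866 -4.661
vertex 3.603 -3.611 -4.551
vertex 2.735 -3.47 -4.851
endloop
endfacet
facet normal -0.889 0.417 0.191
outer loop
vertex 3.059 -2.866 -4.661
vertex 2.735 -3.47 -4.851
vertex 2.997 -3.809 -2.889
endloop
endfacet
facet normal 0.341 0.112 -0.933
outer loop
vertex 2.735 -3.47 -4.851
vertex 3.603 -3.611 -4.551
vertex 2.92 -4.157 -4.866
endloop
endfacet
facet normal -0.962 -0.261 0.083
outer loop
vertex 2.735 -3.47 -4.851
vertex 2.92 -4.157 -4.866
vertex 2.997 -3.809 -2.889
endloop
endfacet
facet normal 0.342 0.110 -0.933
outer loop
vertex 2.92 -4.157 -4.866
vertex 3.603 -3.611 -4.551
vertex 3.505 -4.525 -4.695
endloop
endfacet
facet normal -0.559 -0.812 0.165
outer loop
vertex 2.92 -4.157 -4.866
vertex 3.505 -4.525 -4.695
vertex 2.997 -3.809 -2.889
endloop
endfacet
facet normal 0.340 0.111 -0.934
outer loop
vertex 3.505 -4.525 -4.695
vertex 3.603 -3.611 -4.551
vertex 4.148 -4.357 -4.441
endloop
endfacet
facet normal 0.086 -0.918 0.388
outer loop
vertex 3.505 -4.525 -4.695
vertex 4.148 -4.357 -4.441
vertex 2.997 -3.809 -2.889
endloop
endfacet
facet normal 0.341 0.112 -0.933
outer loop
vertex 4.148 -4.357 -4.441
vertex 3.603 -3.611 -4.551
vertex 4.472 -3.752 -4.25
endloop
endfacet
facet normal 0.593 -0.513 0.621
outer loop
vertex 4.148 -4.357 -4.441
vertex 4.472 -3.752 -4.25
vertex 2.997 -3.809 -2.889
endloop
endfacet
facet normal 0.706 0.264 -0.657
outer loop
vertex 1.803 3.581 -2.071
vertex 1.175 4.073 -2.548
vertex 1.759 4.255 -1.848
endloop
endfacet
facet normal 0.117 -0.305 0.945
outer loop
vertex 1.803 3.581 -2.071
vertex 1.759 4.255 -1.848
vertex 0.405 3.787 -1.832
endloop
endfacet
facet normal 0.706 0.263 -0.657
outer loop
vertex 1.759 4.255 -1.848
vertex 1.175 4.073 -2.548
vertex 1.373 4.823 -2.035
endloop
endfacet
facet normal -0.079 0.263 0.962
outer loop
vertex 1.759 4.255 -1.848
vertex 1.373 4.823 -2.035
vertex 0.405 3.787 -1.832
endloop
endfacet
facet normal 0.706 0.263 -0.657
outer loop
vertex 1.373 4.823 -2.035
vertex 1.175 4.073 -2.548
vertex 0.871 4.952 -2.523
endloop
endfacet
facet normal -0.485 0.581 0.653
outer loop
vertex 1.373 4.823 -2.035
vertex 0.871 4.952 -2.523
vertex 0.405 3.787 -1.832
endloop
endfacet
facet normal 0.707 0.263 -0.657
outer loop
vertex 0.871 4.952 -2.523
vertex 1.175 4.073 -2.548
vertex 0.547 4.566 -3.026
endloop
endfacet
facet normal -0.863 0.464 0.200
outer loop
vertex 0.871 4.952 -2.523
vertex 0.547 4.566 -3.026
vertex 0.405 3.787 -1.832
endloop
endfacet
facet normal 0.706 0.262 -0.658
outer loop
vertex 0.547 4.566 -3.026
vertex 1.175 4.073 -2.548
vertex 0.59 3.891 -3.249
endloop
endfacet
facet normal -0.991 -0.020 -0.131
outer loop
vertex 0.547 4.566 -3.026
vertex 0.59 3.891 -3.249
vertex 0.405 3.787 -1.832
endloop
endfacet
facet normal 0.706 0.263 -0.657
outer loop
vertex 0.59 3.891 -3.249
vertex 1.175 4.073 -2.548
vertex 0.977 3.323 -3.061
endloop
endfacet
facet normal -0.794 -0.590 -0.147
outer loop
vertex 0.59 3.891 -3.249
vertex 0.977 3.323 -3.061
vertex 0.405 3.787 -1.832
endloop
endfacet
facet normal 0.705 0.264 -0.658
outer loop
vertex 0.977 3.323 -3.061
vertex 1.175 4.073 -2.548
vertex 1.479 3.195 -2.574
endloop
endfacet
facet normal -0.388 -0.907 0.162
outer loop
vertex 0.977 3.323 -3.061
vertex 1.479 3.195 -2.574
vertex 0.405 3.787 -1.832
endloop
endfacet
facet normal 0.706 0.264 -0.657
outer loop
vertex 1.479 3.195 -2.574
vertex 1.175 4.073 -2.548
vertex 1.803 3.581 -2.071
endloop
endfacet
facet normal -0.011 -0.790 0.613
outer loop
vertex 1.479 3.195 -2.574
vertex 1.803 3.581 -2.071
vertex 0.405 3.787 -1.832
endloop
endfacet

endsolid


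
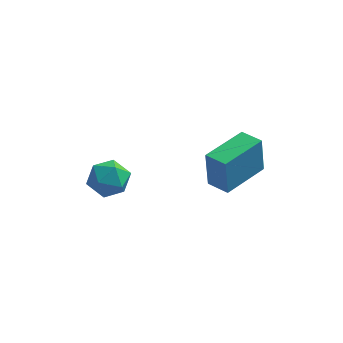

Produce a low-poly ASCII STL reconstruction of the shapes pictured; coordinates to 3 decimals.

solid 
facet normal -0.187 0.982 0.001
outer loop
vertex -3.289 -1.27 -2.328
vertex -4.114 -1.427 -2.057
vertex -3.47 -1.305 -1.465
endloop
endfacet
facet normal 0.502 0.853 0.140
outer loop
vertex -3.289 -1.27 -2.328
vertex -3.47 -1.305 -1.465
vertex -2.737 -1.685 -1.777
endloop
endfacet
facet normal 0.773 0.486 -0.408
outer loop
vertex -3.289 -1.27 -2.328
vertex -2.737 -1.685 -1.777
vertex -2.927 -2.042 -2.562
endloop
endfacet
facet normal 0.253 0.387 -0.887
outer loop
vertex -3.289 -1.27 -2.328
vertex -2.927 -2.042 -2.562
vertex -3.779 -1.882 -2.735
endloop
endfacet
facet normal -0.340 0.694 -0.634
outer loop
vertex -3.289 -1.27 -2.328
vertex -3.779 -1.882 -2.735
vertex -4.114 -1.427 -2.057
endloop
endfacet
facet normal 0.535 0.441 0.721
outer loop
vertex -2.737 -1.685 -1.777
vertex -3.47 -1.305 -1.465
vertex -3.221 -2.098 -1.165
endloop
endfacet
facet normal -0.578 0.649 0.495
outer loop
vertex -3.47 -1.305 -1.465
vertex -4.114 -1.427 -2.057
vertex -4.073 -1.938 -1.338
endloop
endfacet
facet normal -0.827 0.182 -0.531
outer loop
vertex -4.114 -1.427 -2.057
vertex -3.779 -1.882 -2.735
vertex -4.263 -2.295 -2.123
endloop
endfacet
facet normal 0.132 -0.314 -0.940
outer loop
vertex -3.779 -1.882 -2.735
vertex -2.927 -2.042 -2.562
vertex -3.53 -2.675 -2.435
endloop
endfacet
facet normal 0.974 -0.155 -0.165
outer loop
vertex -2.927 -2.042 -2.562
vertex -2.737 -1.685 -1.777
vertex -2.886 -2.553 -1.843
endloop
endfacet
facet normal -0.253 -0.387 0.887
outer loop
vertex -3.711 -2.71 -1.572
vertex -3.221 -2.098 -1.165
vertex -4.073 -1.938 -1.338
endloop
endfacet
facet normal -0.773 -0.486 0.408
outer loop
vertex -3.711 -2.71 -1.572
vertex -4.073 -1.938 -1.338
vertex -4.263 -2.295 -2.123
endloop
endfacet
facet normal -0.502 -0.853 -0.140
outer loop
vertex -3.711 -2.71 -1.572
vertex -4.263 -2.295 -2.123
vertex -3.53 -2.675 -2.435
endloop
endfacet
facet normal 0.187 -0.982 -0.001
outer loop
vertex -3.711 -2.71 -1.572
vertex -3.53 -2.675 -2.435
vertex -2.886 -2.553 -1.843
endloop
endfacet
facet normal 0.340 -0.694 0.634
outer loop
vertex -3.711 -2.71 -1.572
vertex -2.886 -2.553 -1.843
vertex -3.221 -2.098 -1.165
endloop
endfacet
facet normal -0.132 0.314 0.940
outer loop
vertex -4.073 -1.938 -1.338
vertex -3.221 -2.098 -1.165
vertex -3.47 -1.305 -1.465
endloop
endfacet
facet normal -0.974 0.155 0.165
outer loop
vertex -4.263 -2.295 -2.123
vertex -4.073 -1.938 -1.338
vertex -4.114 -1.427 -2.057
endloop
endfacet
facet normal -0.535 -0.441 -0.721
outer loop
vertex -3.53 -2.675 -2.435
vertex -4.263 -2.295 -2.123
vertex -3.779 -1.882 -2.735
endloop
endfacet
facet normal 0.578 -0.649 -0.495
outer loop
vertex -2.886 -2.553 -1.843
vertex -3.53 -2.675 -2.435
vertex -2.927 -2.042 -2.562
endloop
endfacet
facet normal 0.827 -0.182 0.531
outer loop
vertex -3.221 -2.098 -1.165
vertex -2.886 -2.553 -1.843
vertex -2.737 -1.685 -1.777
endloop
endfacet
facet normal -0.848 0.527 -0.058
outer loop
vertex -0.147 -0.965 -0.928
vertex 0.905 0.735 -0.862
vertex -0.039 -0.969 -2.554
endloop
endfacet
facet normal -0.526 -0.850 -0.033
outer loop
vertex 0.775 -1.475 -2.498
vertex -0.147 -0.965 -0.928
vertex -0.039 -0.969 -2.554
endloop
endfacet
facet normal -0.848 0.527 -0.058
outer loop
vertex -0.039 -0.969 -2.554
vertex 0.905 0.735 -0.862
vertex 1.013 0.731 -2.488
endloop
endfacet
facet normal 0.067 -0.003 -0.998
outer loop
vertex 1.013 0.731 -2.488
vertex 0.775 -1.475 -2.498
vertex -0.039 -0.969 -2.554
endloop
endfacet
facet normal -0.067 0.003 0.998
outer loop
vertex -0.147 -0.965 -0.928
vertex 1.719 0.229 -0.806
vertex 0.905 0.735 -0.862
endloop
endfacet
facet normal -0.526 -0.850 -0.033
outer loop
vertex 0.667 -1.471 -0.872
vertex -0.147 -0.965 -0.928
vertex 0.775 -1.475 -2.498
endloop
endfacet
facet normal -0.067 0.003 0.998
outer loop
vertex 0.667 -1.471 -0.872
vertex 1.719 0.229 -0.806
vertex -0.147 -0.965 -0.928
endloop
endfacet
facet normal 0.526 0.850 0.033
outer loop
vertex 0.905 0.735 -0.862
vertex 1.719 0.229 -0.806
vertex 1.013 0.731 -2.488
endloop
endfacet
facet normal 0.067 -0.003 -0.998
outer loop
vertex 1.827 0.225 -2.432
vertex 0.775 -1.475 -2.498
vertex 1.013 0.731 -2.488
endloop
endfacet
facet normal 0.526 0.850 0.033
outer loop
vertex 1.013 0.731 -2.488
vertex 1.719 0.229 -0.806
vertex 1.827 0.225 -2.432
endloop
endfacet
facet normal 0.848 -0.527 0.058
outer loop
vertex 1.827 0.225 -2.432
vertex 0.667 -1.471 -0.872
vertex 0.775 -1.475 -2.498
endloop
endfacet
facet normal 0.848 -0.527 0.058
outer loop
vertex 1.719 0.229 -0.806
vertex 0.667 -1.471 -0.872
vertex 1.827 0.225 -2.432
endloop
endfacet

endsolid


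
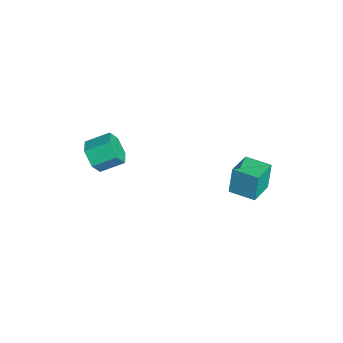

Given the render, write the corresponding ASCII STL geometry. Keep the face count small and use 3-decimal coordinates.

solid 
facet normal -0.641 -0.768 0.008
outer loop
vertex 2.73 1.446 4.399
vertex 1.562 2.417 4.09
vertex 2.968 1.23 2.822
endloop
endfacet
facet normal 0.753 -0.627 0.200
outer loop
vertex 3.898 2.343 2.81
vertex 2.73 1.446 4.399
vertex 2.968 1.23 2.822
endloop
endfacet
facet normal -0.641 -0.767 0.007
outer loop
vertex 2.968 1.23 2.822
vertex 1.562 2.417 4.09
vertex 1.801 2.202 2.512
endloop
endfacet
facet normal 0.148 -0.134 -0.980
outer loop
vertex 1.801 2.202 2.512
vertex 3.898 2.343 2.81
vertex 2.968 1.23 2.822
endloop
endfacet
facet normal -0.148 0.134 0.980
outer loop
vertex 2.73 1.446 4.399
vertex 2.492 3.53 4.078
vertex 1.562 2.417 4.09
endloop
endfacet
facet normal 0.753 -0.627 0.199
outer loop
vertex 3.659 2.558 4.388
vertex 2.73 1.446 4.399
vertex 3.898 2.343 2.81
endloop
endfacet
facet normal -0.149 0.134 0.980
outer loop
vertex 3.659 2.558 4.388
vertex 2.492 3.53 4.078
vertex 2.73 1.446 4.399
endloop
endfacet
facet normal -0.753 0.627 -0.199
outer loop
vertex 1.562 2.417 4.09
vertex 2.492 3.53 4.078
vertex 1.801 2.202 2.512
endloop
endfacet
facet normal 0.148 -0.134 -0.980
outer loop
vertex 2.73 3.314 2.501
vertex 3.898 2.343 2.81
vertex 1.801 2.202 2.512
endloop
endfacet
facet normal -0.753 0.627 -0.200
outer loop
vertex 1.801 2.202 2.512
vertex 2.492 3.53 4.078
vertex 2.73 3.314 2.501
endloop
endfacet
facet normal 0.640 0.768 -0.008
outer loop
vertex 2.73 3.314 2.501
vertex 3.659 2.558 4.388
vertex 3.898 2.343 2.81
endloop
endfacet
facet normal 0.641 0.767 -0.008
outer loop
vertex 2.492 3.53 4.078
vertex 3.659 2.558 4.388
vertex 2.73 3.314 2.501
endloop
endfacet
facet normal -0.097 -0.890 -0.446
outer loop
vertex -3.072 -5.107 1.511
vertex -3.353 -4.643 0.647
vertex -2.368 -4.839 0.824
endloop
endfacet
facet normal 0.717 -0.374 0.589
outer loop
vertex -3.072 -5.107 1.511
vertex -2.368 -4.839 0.824
vertex -2.927 -3.782 2.176
endloop
endfacet
facet normal 0.716 -0.374 0.589
outer loop
vertex -2.927 -3.782 2.176
vertex -2.368 -4.839 0.824
vertex -2.222 -3.514 1.489
endloop
endfacet
facet normal 0.098 0.889 0.447
outer loop
vertex -2.927 -3.782 2.176
vertex -2.222 -3.514 1.489
vertex -3.207 -3.317 1.313
endloop
endfacet
facet normal -0.097 -0.890 -0.446
outer loop
vertex -2.368 -4.839 0.824
vertex -3.353 -4.643 0.647
vertex -2.648 -4.375 -0.04
endloop
endfacet
facet normal 0.957 0.040 -0.289
outer loop
vertex -2.368 -4.839 0.824
vertex -2.648 -4.375 -0.04
vertex -2.222 -3.514 1.489
endloop
endfacet
facet normal 0.956 0.041 -0.289
outer loop
vertex -2.222 -3.514 1.489
vertex -2.648 -4.375 -0.04
vertex -2.503 -3.05 0.625
endloop
endfacet
facet normal 0.098 0.890 0.446
outer loop
vertex -2.222 -3.514 1.489
vertex -2.503 -3.05 0.625
vertex -3.207 -3.317 1.313
endloop
endfacet
facet normal -0.098 -0.889 -0.447
outer loop
vertex -2.648 -4.375 -0.04
vertex -3.353 -4.643 0.647
vertex -3.633 -4.178 -0.216
endloop
endfacet
facet normal 0.240 0.414 -0.878
outer loop
vertex -2.648 -4.375 -0.04
vertex -3.633 -4.178 -0.216
vertex -2.503 -3.05 0.625
endloop
endfacet
facet normal 0.240 0.414 -0.878
outer loop
vertex -2.503 -3.05 0.625
vertex -3.633 -4.178 -0.216
vertex -3.488 -2.853 0.449
endloop
endfacet
facet normal 0.098 0.890 0.446
outer loop
vertex -2.503 -3.05 0.625
vertex -3.488 -2.853 0.449
vertex -3.207 -3.317 1.313
endloop
endfacet
facet normal -0.098 -0.889 -0.447
outer loop
vertex -3.633 -4.178 -0.216
vertex -3.353 -4.643 0.647
vertex -4.338 -4.446 0.471
endloop
endfacet
facet normal -0.716 0.374 -0.589
outer loop
vertex -3.633 -4.178 -0.216
vertex -4.338 -4.446 0.471
vertex -3.488 -2.853 0.449
endloop
endfacet
facet normal -0.717 0.374 -0.588
outer loop
vertex -3.488 -2.853 0.449
vertex -4.338 -4.446 0.471
vertex -4.192 -3.121 1.136
endloop
endfacet
facet normal 0.097 0.890 0.446
outer loop
vertex -3.488 -2.853 0.449
vertex -4.192 -3.121 1.136
vertex -3.207 -3.317 1.313
endloop
endfacet
facet normal -0.098 -0.890 -0.446
outer loop
vertex -4.338 -4.446 0.471
vertex -3.353 -4.643 0.647
vertex -4.057 -4.91 1.335
endloop
endfacet
facet normal -0.956 -0.040 0.290
outer loop
vertex -4.338 -4.446 0.471
vertex -4.057 -4.91 1.335
vertex -4.192 -3.121 1.136
endloop
endfacet
facet normal -0.957 -0.040 0.288
outer loop
vertex -4.192 -3.121 1.136
vertex -4.057 -4.91 1.335
vertex -3.912 -3.585 2.0
endloop
endfacet
facet normal 0.097 0.890 0.446
outer loop
vertex -4.192 -3.121 1.136
vertex -3.912 -3.585 2.0
vertex -3.207 -3.317 1.313
endloop
endfacet
facet normal -0.098 -0.890 -0.446
outer loop
vertex -4.057 -4.91 1.335
vertex -3.353 -4.643 0.647
vertex -3.072 -5.107 1.511
endloop
endfacet
facet normal -0.240 -0.414 0.878
outer loop
vertex -4.057 -4.91 1.335
vertex -3.072 -5.107 1.511
vertex -3.912 -3.585 2.0
endloop
endfacet
facet normal -0.240 -0.414 0.878
outer loop
vertex -3.912 -3.585 2.0
vertex -3.072 -5.107 1.511
vertex -2.927 -3.782 2.176
endloop
endfacet
facet normal 0.098 0.889 0.447
outer loop
vertex -3.912 -3.585 2.0
vertex -2.927 -3.782 2.176
vertex -3.207 -3.317 1.313
endloop
endfacet

endsolid


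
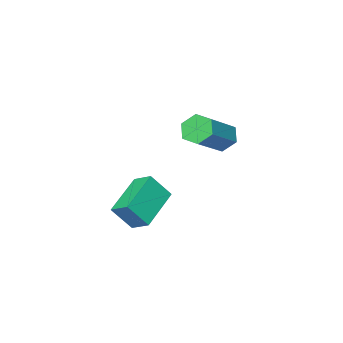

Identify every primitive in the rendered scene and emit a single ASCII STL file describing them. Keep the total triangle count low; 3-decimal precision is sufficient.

solid 
facet normal -0.856 -0.322 0.404
outer loop
vertex 0.539 -1.455 -2.264
vertex 0.423 -0.566 -1.8
vertex -0.161 -0.973 -3.363
endloop
endfacet
facet normal 0.115 -0.881 -0.459
outer loop
vertex 1.697 -0.274 -4.24
vertex 0.539 -1.455 -2.264
vertex -0.161 -0.973 -3.363
endloop
endfacet
facet normal -0.856 -0.322 0.404
outer loop
vertex -0.161 -0.973 -3.363
vertex 0.423 -0.566 -1.8
vertex -0.277 -0.084 -2.899
endloop
endfacet
facet normal -0.504 0.347 -0.791
outer loop
vertex -0.277 -0.084 -2.899
vertex 1.697 -0.274 -4.24
vertex -0.161 -0.973 -3.363
endloop
endfacet
facet normal 0.504 -0.347 0.791
outer loop
vertex 0.539 -1.455 -2.264
vertex 2.281 0.133 -2.677
vertex 0.423 -0.566 -1.8
endloop
endfacet
facet normal 0.115 -0.881 -0.459
outer loop
vertex 2.397 -0.756 -3.141
vertex 0.539 -1.455 -2.264
vertex 1.697 -0.274 -4.24
endloop
endfacet
facet normal 0.504 -0.347 0.791
outer loop
vertex 2.397 -0.756 -3.141
vertex 2.281 0.133 -2.677
vertex 0.539 -1.455 -2.264
endloop
endfacet
facet normal -0.115 0.881 0.459
outer loop
vertex 0.423 -0.566 -1.8
vertex 2.281 0.133 -2.677
vertex -0.277 -0.084 -2.899
endloop
endfacet
facet normal -0.504 0.347 -0.791
outer loop
vertex 1.581 0.615 -3.776
vertex 1.697 -0.274 -4.24
vertex -0.277 -0.084 -2.899
endloop
endfacet
facet normal -0.115 0.881 0.459
outer loop
vertex -0.277 -0.084 -2.899
vertex 2.281 0.133 -2.677
vertex 1.581 0.615 -3.776
endloop
endfacet
facet normal 0.856 0.322 -0.404
outer loop
vertex 1.581 0.615 -3.776
vertex 2.397 -0.756 -3.141
vertex 1.697 -0.274 -4.24
endloop
endfacet
facet normal 0.856 0.322 -0.404
outer loop
vertex 2.281 0.133 -2.677
vertex 2.397 -0.756 -3.141
vertex 1.581 0.615 -3.776
endloop
endfacet
facet normal -0.826 -0.194 -0.529
outer loop
vertex -3.617 -1.56 -1.68
vertex -4.067 -1.16 -1.124
vertex -3.752 -0.756 -1.764
endloop
endfacet
facet normal 0.538 0.002 -0.843
outer loop
vertex -3.617 -1.56 -1.68
vertex -3.752 -0.756 -1.764
vertex -1.823 -1.14 -0.533
endloop
endfacet
facet normal 0.539 0.004 -0.843
outer loop
vertex -1.823 -1.14 -0.533
vertex -3.752 -0.756 -1.764
vertex -1.959 -0.336 -0.616
endloop
endfacet
facet normal 0.827 0.194 0.528
outer loop
vertex -1.823 -1.14 -0.533
vertex -1.959 -0.336 -0.616
vertex -2.273 -0.74 0.024
endloop
endfacet
facet normal -0.826 -0.193 -0.529
outer loop
vertex -3.752 -0.756 -1.764
vertex -4.067 -1.16 -1.124
vertex -4.202 -0.356 -1.207
endloop
endfacet
facet normal 0.127 0.851 -0.509
outer loop
vertex -3.752 -0.756 -1.764
vertex -4.202 -0.356 -1.207
vertex -1.959 -0.336 -0.616
endloop
endfacet
facet normal 0.127 0.850 -0.511
outer loop
vertex -1.959 -0.336 -0.616
vertex -4.202 -0.356 -1.207
vertex -2.408 0.065 -0.06
endloop
endfacet
facet normal 0.827 0.194 0.528
outer loop
vertex -1.959 -0.336 -0.616
vertex -2.408 0.065 -0.06
vertex -2.273 -0.74 0.024
endloop
endfacet
facet normal -0.826 -0.193 -0.529
outer loop
vertex -4.202 -0.356 -1.207
vertex -4.067 -1.16 -1.124
vertex -4.517 -0.76 -0.567
endloop
endfacet
facet normal -0.412 0.848 0.333
outer loop
vertex -4.202 -0.356 -1.207
vertex -4.517 -0.76 -0.567
vertex -2.408 0.065 -0.06
endloop
endfacet
facet normal -0.412 0.848 0.334
outer loop
vertex -2.408 0.065 -0.06
vertex -4.517 -0.76 -0.567
vertex -2.723 -0.34 0.58
endloop
endfacet
facet normal 0.826 0.194 0.529
outer loop
vertex -2.408 0.065 -0.06
vertex -2.723 -0.34 0.58
vertex -2.273 -0.74 0.024
endloop
endfacet
facet normal -0.827 -0.194 -0.528
outer loop
vertex -4.517 -0.76 -0.567
vertex -4.067 -1.16 -1.124
vertex -4.381 -1.564 -0.484
endloop
endfacet
facet normal -0.538 -0.004 0.843
outer loop
vertex -4.517 -0.76 -0.567
vertex -4.381 -1.564 -0.484
vertex -2.723 -0.34 0.58
endloop
endfacet
facet normal -0.539 -0.002 0.842
outer loop
vertex -2.723 -0.34 0.58
vertex -4.381 -1.564 -0.484
vertex -2.588 -1.144 0.664
endloop
endfacet
facet normal 0.826 0.194 0.529
outer loop
vertex -2.723 -0.34 0.58
vertex -2.588 -1.144 0.664
vertex -2.273 -0.74 0.024
endloop
endfacet
facet normal -0.827 -0.194 -0.528
outer loop
vertex -4.381 -1.564 -0.484
vertex -4.067 -1.16 -1.124
vertex -3.932 -1.965 -1.04
endloop
endfacet
facet normal -0.128 -0.850 0.510
outer loop
vertex -4.381 -1.564 -0.484
vertex -3.932 -1.965 -1.04
vertex -2.588 -1.144 0.664
endloop
endfacet
facet normal -0.126 -0.851 0.509
outer loop
vertex -2.588 -1.144 0.664
vertex -3.932 -1.965 -1.04
vertex -2.138 -1.544 0.107
endloop
endfacet
facet normal 0.826 0.193 0.529
outer loop
vertex -2.588 -1.144 0.664
vertex -2.138 -1.544 0.107
vertex -2.273 -0.74 0.024
endloop
endfacet
facet normal -0.826 -0.194 -0.529
outer loop
vertex -3.932 -1.965 -1.04
vertex -4.067 -1.16 -1.124
vertex -3.617 -1.56 -1.68
endloop
endfacet
facet normal 0.412 -0.848 -0.334
outer loop
vertex -3.932 -1.965 -1.04
vertex -3.617 -1.56 -1.68
vertex -2.138 -1.544 0.107
endloop
endfacet
facet normal 0.412 -0.848 -0.333
outer loop
vertex -2.138 -1.544 0.107
vertex -3.617 -1.56 -1.68
vertex -1.823 -1.14 -0.533
endloop
endfacet
facet normal 0.826 0.193 0.529
outer loop
vertex -2.138 -1.544 0.107
vertex -1.823 -1.14 -0.533
vertex -2.273 -0.74 0.024
endloop
endfacet

endsolid


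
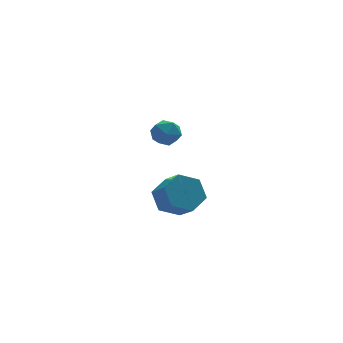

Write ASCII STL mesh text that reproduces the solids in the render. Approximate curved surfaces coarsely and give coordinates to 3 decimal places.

solid 
facet normal -0.847 0.228 -0.480
outer loop
vertex 0.167 0.866 1.941
vertex -0.225 0.445 2.432
vertex -0.107 1.18 2.573
endloop
endfacet
facet normal -0.371 0.757 -0.537
outer loop
vertex 0.167 0.866 1.941
vertex -0.107 1.18 2.573
vertex 0.591 1.354 2.336
endloop
endfacet
facet normal 0.216 0.494 -0.842
outer loop
vertex 0.167 0.866 1.941
vertex 0.591 1.354 2.336
vertex 0.904 0.727 2.048
endloop
endfacet
facet normal 0.104 -0.198 -0.975
outer loop
vertex 0.167 0.866 1.941
vertex 0.904 0.727 2.048
vertex 0.4 0.166 2.108
endloop
endfacet
facet normal -0.551 -0.363 -0.751
outer loop
vertex 0.167 0.866 1.941
vertex 0.4 0.166 2.108
vertex -0.225 0.445 2.432
endloop
endfacet
facet normal -0.201 0.972 0.123
outer loop
vertex 0.591 1.354 2.336
vertex -0.107 1.18 2.573
vertex 0.46 1.234 3.072
endloop
endfacet
facet normal -0.970 0.115 0.213
outer loop
vertex -0.107 1.18 2.573
vertex -0.225 0.445 2.432
vertex -0.044 0.673 3.132
endloop
endfacet
facet normal -0.492 -0.841 -0.225
outer loop
vertex -0.225 0.445 2.432
vertex 0.4 0.166 2.108
vertex 0.269 0.046 2.844
endloop
endfacet
facet normal 0.571 -0.575 -0.586
outer loop
vertex 0.4 0.166 2.108
vertex 0.904 0.727 2.048
vertex 0.967 0.22 2.607
endloop
endfacet
facet normal 0.751 0.546 -0.372
outer loop
vertex 0.904 0.727 2.048
vertex 0.591 1.354 2.336
vertex 1.085 0.955 2.748
endloop
endfacet
facet normal -0.104 0.198 0.975
outer loop
vertex 0.693 0.534 3.239
vertex 0.46 1.234 3.072
vertex -0.044 0.673 3.132
endloop
endfacet
facet normal -0.216 -0.494 0.842
outer loop
vertex 0.693 0.534 3.239
vertex -0.044 0.673 3.132
vertex 0.269 0.046 2.844
endloop
endfacet
facet normal 0.371 -0.757 0.537
outer loop
vertex 0.693 0.534 3.239
vertex 0.269 0.046 2.844
vertex 0.967 0.22 2.607
endloop
endfacet
facet normal 0.847 -0.228 0.480
outer loop
vertex 0.693 0.534 3.239
vertex 0.967 0.22 2.607
vertex 1.085 0.955 2.748
endloop
endfacet
facet normal 0.551 0.363 0.751
outer loop
vertex 0.693 0.534 3.239
vertex 1.085 0.955 2.748
vertex 0.46 1.234 3.072
endloop
endfacet
facet normal -0.571 0.575 0.586
outer loop
vertex -0.044 0.673 3.132
vertex 0.46 1.234 3.072
vertex -0.107 1.18 2.573
endloop
endfacet
facet normal -0.751 -0.546 0.372
outer loop
vertex 0.269 0.046 2.844
vertex -0.044 0.673 3.132
vertex -0.225 0.445 2.432
endloop
endfacet
facet normal 0.201 -0.972 -0.123
outer loop
vertex 0.967 0.22 2.607
vertex 0.269 0.046 2.844
vertex 0.4 0.166 2.108
endloop
endfacet
facet normal 0.970 -0.115 -0.213
outer loop
vertex 1.085 0.955 2.748
vertex 0.967 0.22 2.607
vertex 0.904 0.727 2.048
endloop
endfacet
facet normal 0.492 0.841 0.225
outer loop
vertex 0.46 1.234 3.072
vertex 1.085 0.955 2.748
vertex 0.591 1.354 2.336
endloop
endfacet
facet normal -0.225 0.767 -0.601
outer loop
vertex 2.44 4.28 -2.723
vertex 1.635 3.735 -3.117
vertex 1.492 4.35 -2.278
endloop
endfacet
facet normal 0.365 0.638 0.678
outer loop
vertex 2.44 4.28 -2.723
vertex 1.492 4.35 -2.278
vertex 2.731 3.291 -1.948
endloop
endfacet
facet normal 0.364 0.638 0.679
outer loop
vertex 2.731 3.291 -1.948
vertex 1.492 4.35 -2.278
vertex 1.783 3.36 -1.504
endloop
endfacet
facet normal 0.225 -0.767 0.601
outer loop
vertex 2.731 3.291 -1.948
vertex 1.783 3.36 -1.504
vertex 1.925 2.745 -2.343
endloop
endfacet
facet normal -0.226 0.767 -0.601
outer loop
vertex 1.492 4.35 -2.278
vertex 1.635 3.735 -3.117
vertex 0.686 3.804 -2.672
endloop
endfacet
facet normal -0.600 0.376 0.706
outer loop
vertex 1.492 4.35 -2.278
vertex 0.686 3.804 -2.672
vertex 1.783 3.36 -1.504
endloop
endfacet
facet normal -0.600 0.376 0.706
outer loop
vertex 1.783 3.36 -1.504
vertex 0.686 3.804 -2.672
vertex 0.977 2.814 -1.898
endloop
endfacet
facet normal 0.226 -0.767 0.600
outer loop
vertex 1.783 3.36 -1.504
vertex 0.977 2.814 -1.898
vertex 1.925 2.745 -2.343
endloop
endfacet
facet normal -0.226 0.767 -0.600
outer loop
vertex 0.686 3.804 -2.672
vertex 1.635 3.735 -3.117
vertex 0.829 3.189 -3.512
endloop
endfacet
facet normal -0.965 -0.262 0.028
outer loop
vertex 0.686 3.804 -2.672
vertex 0.829 3.189 -3.512
vertex 0.977 2.814 -1.898
endloop
endfacet
facet normal -0.965 -0.262 0.028
outer loop
vertex 0.977 2.814 -1.898
vertex 0.829 3.189 -3.512
vertex 1.12 2.2 -2.737
endloop
endfacet
facet normal 0.226 -0.767 0.600
outer loop
vertex 0.977 2.814 -1.898
vertex 1.12 2.2 -2.737
vertex 1.925 2.745 -2.343
endloop
endfacet
facet normal -0.225 0.767 -0.601
outer loop
vertex 0.829 3.189 -3.512
vertex 1.635 3.735 -3.117
vertex 1.777 3.12 -3.956
endloop
endfacet
facet normal -0.364 -0.638 -0.678
outer loop
vertex 0.829 3.189 -3.512
vertex 1.777 3.12 -3.956
vertex 1.12 2.2 -2.737
endloop
endfacet
facet normal -0.365 -0.638 -0.678
outer loop
vertex 1.12 2.2 -2.737
vertex 1.777 3.12 -3.956
vertex 2.068 2.13 -3.182
endloop
endfacet
facet normal 0.225 -0.767 0.601
outer loop
vertex 1.12 2.2 -2.737
vertex 2.068 2.13 -3.182
vertex 1.925 2.745 -2.343
endloop
endfacet
facet normal -0.226 0.767 -0.600
outer loop
vertex 1.777 3.12 -3.956
vertex 1.635 3.735 -3.117
vertex 2.583 3.666 -3.562
endloop
endfacet
facet normal 0.600 -0.376 -0.706
outer loop
vertex 1.777 3.12 -3.956
vertex 2.583 3.666 -3.562
vertex 2.068 2.13 -3.182
endloop
endfacet
facet normal 0.600 -0.376 -0.706
outer loop
vertex 2.068 2.13 -3.182
vertex 2.583 3.666 -3.562
vertex 2.874 2.676 -2.788
endloop
endfacet
facet normal 0.226 -0.767 0.601
outer loop
vertex 2.068 2.13 -3.182
vertex 2.874 2.676 -2.788
vertex 1.925 2.745 -2.343
endloop
endfacet
facet normal -0.226 0.767 -0.600
outer loop
vertex 2.583 3.666 -3.562
vertex 1.635 3.735 -3.117
vertex 2.44 4.28 -2.723
endloop
endfacet
facet normal 0.965 0.262 -0.027
outer loop
vertex 2.583 3.666 -3.562
vertex 2.44 4.28 -2.723
vertex 2.874 2.676 -2.788
endloop
endfacet
facet normal 0.965 0.262 -0.028
outer loop
vertex 2.874 2.676 -2.788
vertex 2.44 4.28 -2.723
vertex 2.731 3.291 -1.948
endloop
endfacet
facet normal 0.226 -0.767 0.600
outer loop
vertex 2.874 2.676 -2.788
vertex 2.731 3.291 -1.948
vertex 1.925 2.745 -2.343
endloop
endfacet

endsolid
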